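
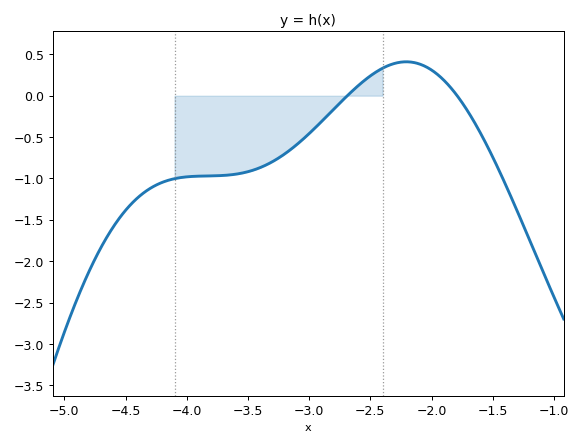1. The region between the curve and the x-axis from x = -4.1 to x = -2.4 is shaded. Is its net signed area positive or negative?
negative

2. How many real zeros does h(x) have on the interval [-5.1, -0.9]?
2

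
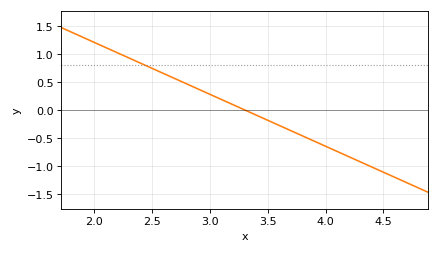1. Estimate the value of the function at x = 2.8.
0.465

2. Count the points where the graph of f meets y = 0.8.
1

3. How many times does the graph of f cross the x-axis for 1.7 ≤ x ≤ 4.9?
1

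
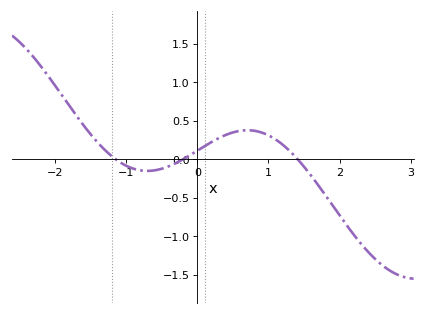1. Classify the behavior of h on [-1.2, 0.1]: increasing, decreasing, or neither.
neither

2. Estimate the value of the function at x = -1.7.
0.55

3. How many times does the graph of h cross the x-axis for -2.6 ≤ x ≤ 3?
3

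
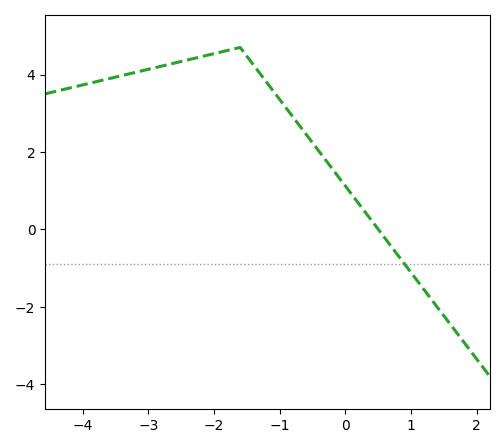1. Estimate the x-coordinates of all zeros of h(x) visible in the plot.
0.503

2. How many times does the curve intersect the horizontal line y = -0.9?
1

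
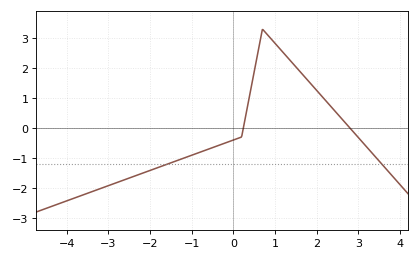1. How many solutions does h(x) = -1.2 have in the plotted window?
2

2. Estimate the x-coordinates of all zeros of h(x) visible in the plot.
0.242, 2.8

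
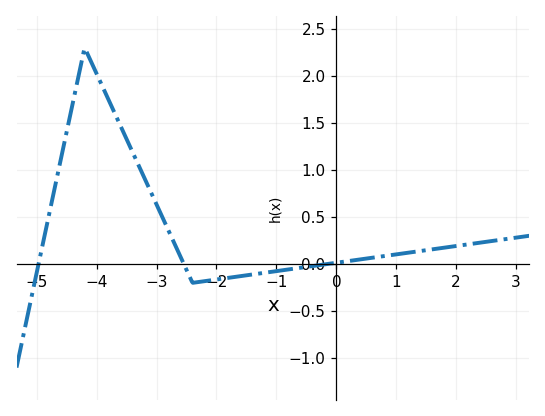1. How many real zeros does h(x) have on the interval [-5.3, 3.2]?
3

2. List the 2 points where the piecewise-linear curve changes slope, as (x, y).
(-4.2, 2.3); (-2.4, -0.2)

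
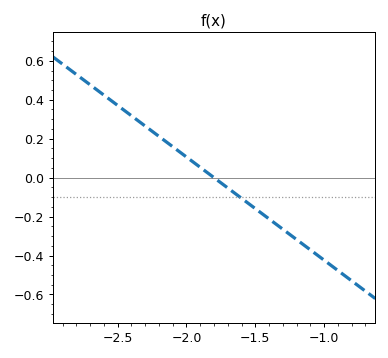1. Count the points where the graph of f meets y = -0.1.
1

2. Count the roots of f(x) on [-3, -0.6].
1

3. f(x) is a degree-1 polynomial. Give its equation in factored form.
y = -0.53(x + 1.8)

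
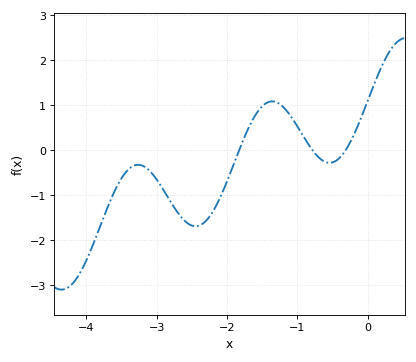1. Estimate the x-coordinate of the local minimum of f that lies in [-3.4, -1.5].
-2.45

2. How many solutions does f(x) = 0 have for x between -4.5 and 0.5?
3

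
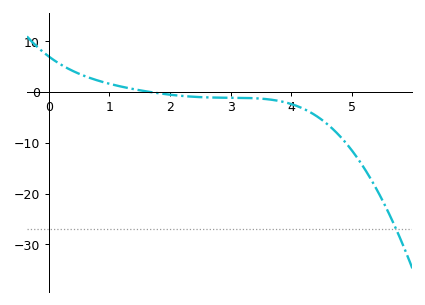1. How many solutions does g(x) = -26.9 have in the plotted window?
1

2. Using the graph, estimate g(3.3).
-1.16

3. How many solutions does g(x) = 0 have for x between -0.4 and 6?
1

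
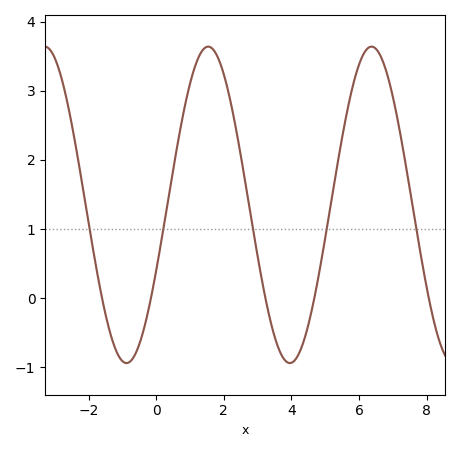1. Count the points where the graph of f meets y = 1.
5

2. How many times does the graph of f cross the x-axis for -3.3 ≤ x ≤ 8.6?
5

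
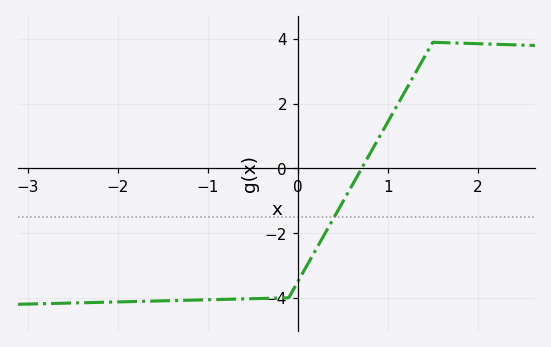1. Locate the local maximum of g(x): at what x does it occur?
1.5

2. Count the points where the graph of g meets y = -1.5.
1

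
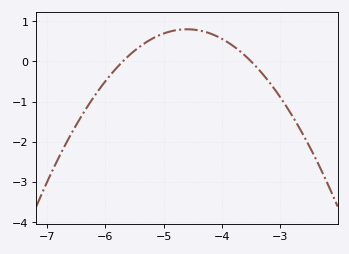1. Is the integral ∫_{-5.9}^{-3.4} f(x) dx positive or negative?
positive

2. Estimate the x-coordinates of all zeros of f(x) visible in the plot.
-5.7, -3.5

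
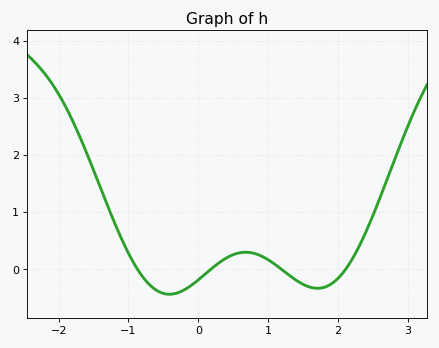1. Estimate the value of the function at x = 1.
0.2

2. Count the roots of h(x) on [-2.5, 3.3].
4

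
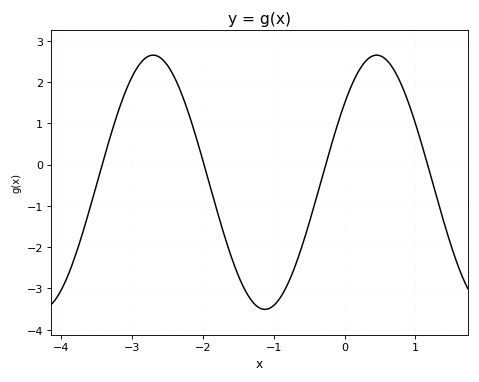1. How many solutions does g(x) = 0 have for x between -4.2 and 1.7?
4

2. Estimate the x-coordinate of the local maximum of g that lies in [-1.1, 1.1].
0.5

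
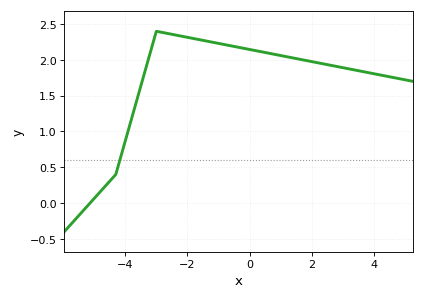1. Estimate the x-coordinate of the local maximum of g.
-3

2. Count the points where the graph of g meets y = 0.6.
1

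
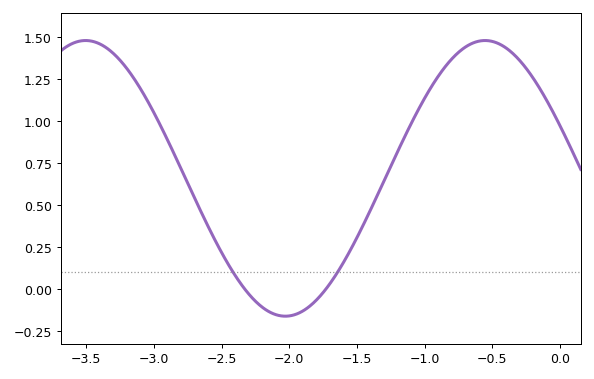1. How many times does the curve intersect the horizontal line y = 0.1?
2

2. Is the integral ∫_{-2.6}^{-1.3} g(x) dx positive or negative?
positive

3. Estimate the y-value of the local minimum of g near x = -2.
-0.16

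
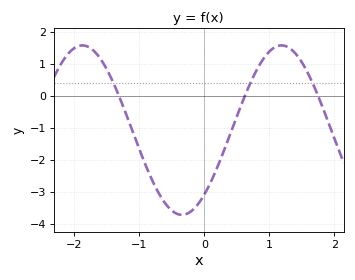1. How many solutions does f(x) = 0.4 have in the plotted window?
3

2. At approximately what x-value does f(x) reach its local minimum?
-0.3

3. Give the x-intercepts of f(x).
-1.3, 0.6, 1.8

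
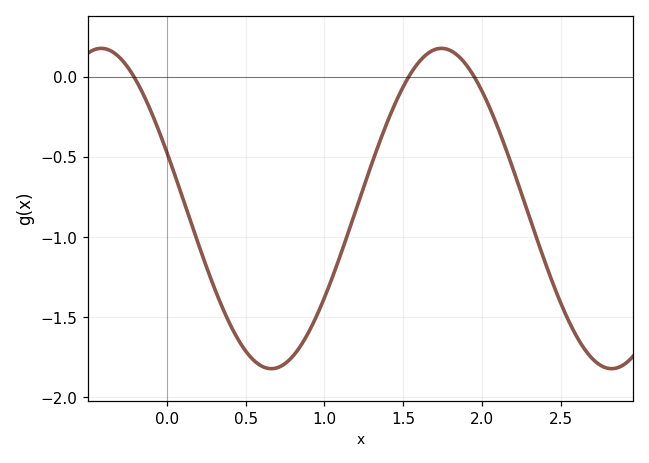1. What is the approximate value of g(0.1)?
-0.751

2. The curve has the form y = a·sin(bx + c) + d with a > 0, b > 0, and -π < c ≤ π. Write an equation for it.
y = 1sin(2.91x + 2.78) - 0.82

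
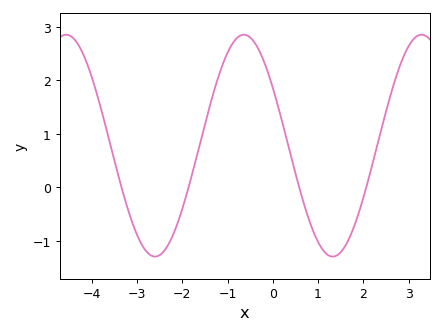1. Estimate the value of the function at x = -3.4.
0.2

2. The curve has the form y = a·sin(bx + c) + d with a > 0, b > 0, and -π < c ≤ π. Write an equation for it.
y = 2.07sin(1.6x + 2.6) + 0.78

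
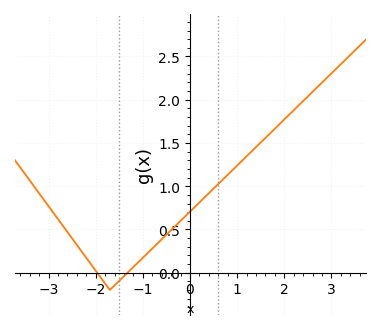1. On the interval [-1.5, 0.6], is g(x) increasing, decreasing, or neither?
increasing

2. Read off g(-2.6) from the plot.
0.471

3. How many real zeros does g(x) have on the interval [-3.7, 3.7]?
2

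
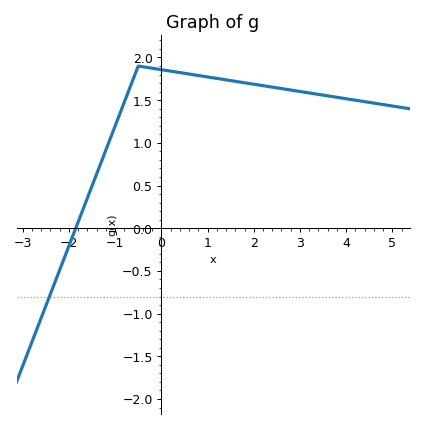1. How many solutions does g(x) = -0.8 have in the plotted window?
1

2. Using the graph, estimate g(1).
1.75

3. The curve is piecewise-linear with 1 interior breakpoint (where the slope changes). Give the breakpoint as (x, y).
(-0.5, 1.9)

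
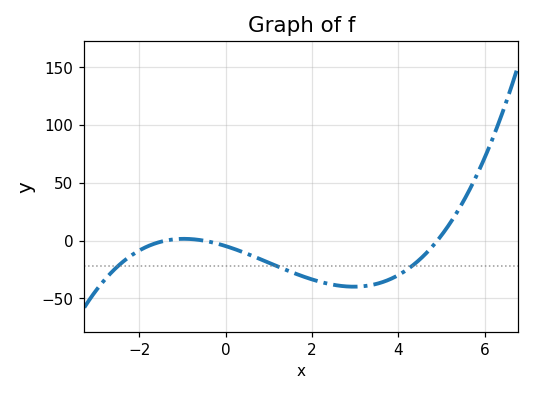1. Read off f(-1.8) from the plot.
-5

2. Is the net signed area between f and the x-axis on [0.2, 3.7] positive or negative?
negative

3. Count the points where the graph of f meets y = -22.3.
3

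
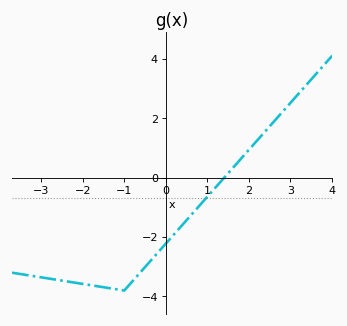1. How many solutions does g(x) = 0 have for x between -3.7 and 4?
1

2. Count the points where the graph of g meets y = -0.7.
1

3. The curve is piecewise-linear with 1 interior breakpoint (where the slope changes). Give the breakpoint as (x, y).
(-1, -3.8)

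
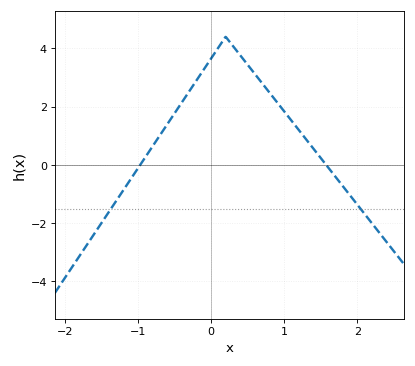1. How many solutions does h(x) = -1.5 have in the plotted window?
2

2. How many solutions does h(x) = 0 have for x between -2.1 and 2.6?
2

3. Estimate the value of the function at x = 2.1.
-1.6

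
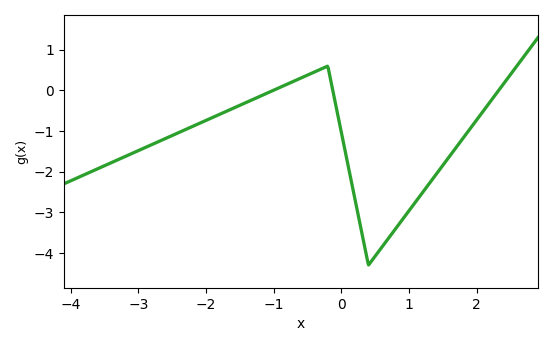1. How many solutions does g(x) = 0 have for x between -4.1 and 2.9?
3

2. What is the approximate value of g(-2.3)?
-0.961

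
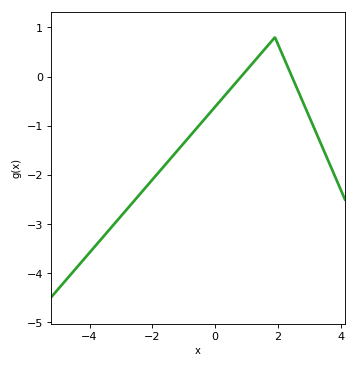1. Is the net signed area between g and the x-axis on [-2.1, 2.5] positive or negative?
negative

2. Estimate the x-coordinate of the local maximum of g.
1.9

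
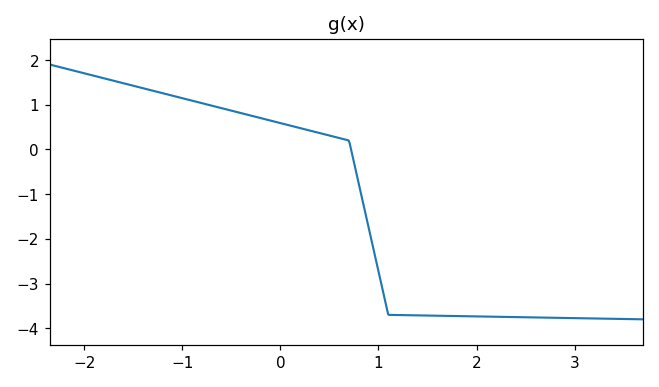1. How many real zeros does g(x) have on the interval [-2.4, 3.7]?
1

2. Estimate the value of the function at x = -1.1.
1.2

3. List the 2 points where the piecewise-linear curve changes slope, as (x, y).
(0.7, 0.2); (1.1, -3.7)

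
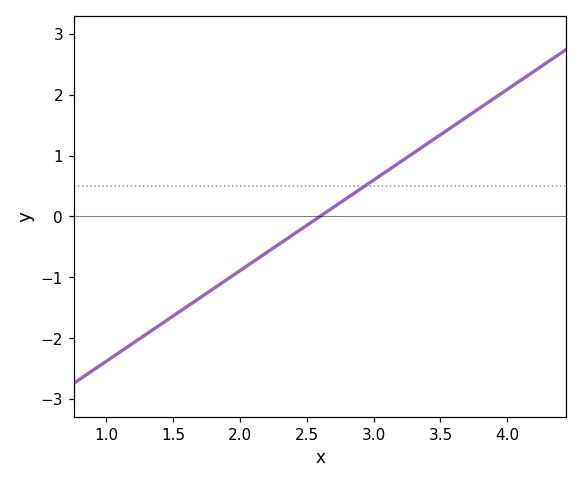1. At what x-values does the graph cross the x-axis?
2.6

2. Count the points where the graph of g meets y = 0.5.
1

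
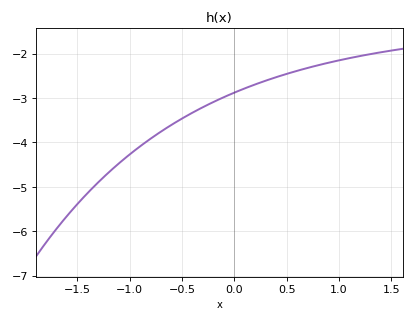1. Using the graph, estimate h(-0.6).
-3.61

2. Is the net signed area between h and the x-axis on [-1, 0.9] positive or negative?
negative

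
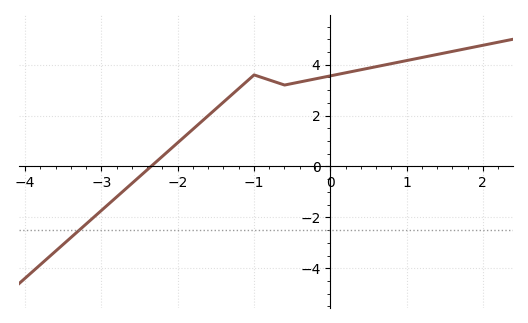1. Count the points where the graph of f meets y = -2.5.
1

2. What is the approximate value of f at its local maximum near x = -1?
3.6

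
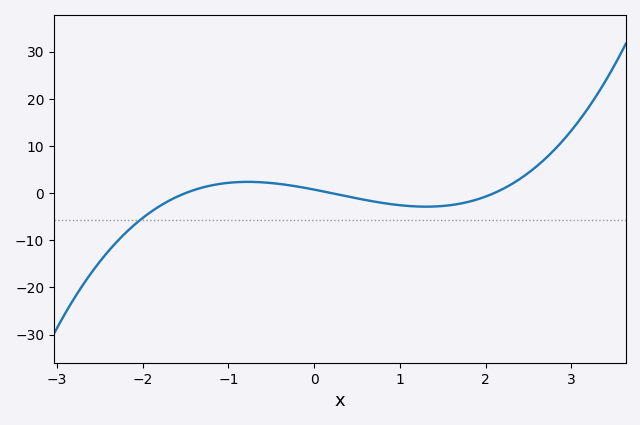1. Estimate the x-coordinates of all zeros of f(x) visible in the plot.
-1.5, 0.2, 2.1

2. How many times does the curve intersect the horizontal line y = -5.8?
1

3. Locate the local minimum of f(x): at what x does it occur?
1.3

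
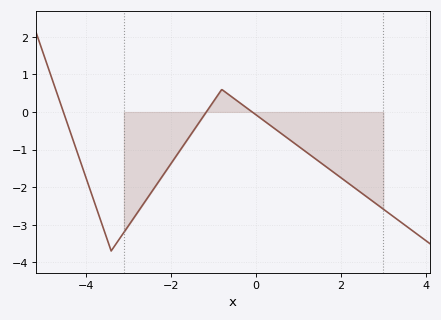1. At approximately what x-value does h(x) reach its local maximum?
-0.8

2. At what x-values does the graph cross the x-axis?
-4.6, -1.2, 0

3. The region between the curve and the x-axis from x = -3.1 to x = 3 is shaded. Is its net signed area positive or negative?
negative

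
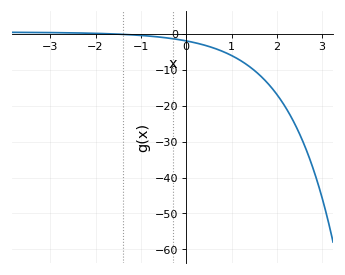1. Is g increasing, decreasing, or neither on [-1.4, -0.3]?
decreasing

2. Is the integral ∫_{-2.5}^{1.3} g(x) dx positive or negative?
negative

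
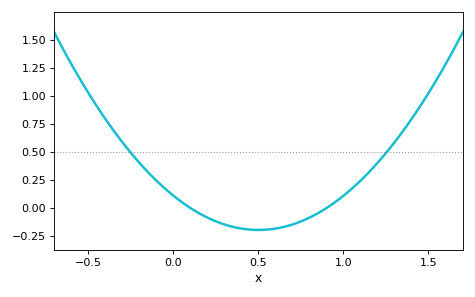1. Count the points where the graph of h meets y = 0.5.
2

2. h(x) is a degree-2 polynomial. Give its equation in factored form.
y = 1.22(x - 0.1)(x - 0.9)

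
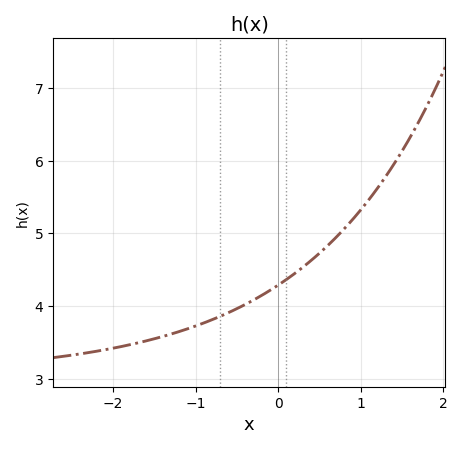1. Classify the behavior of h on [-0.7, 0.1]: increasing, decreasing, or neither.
increasing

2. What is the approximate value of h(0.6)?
4.8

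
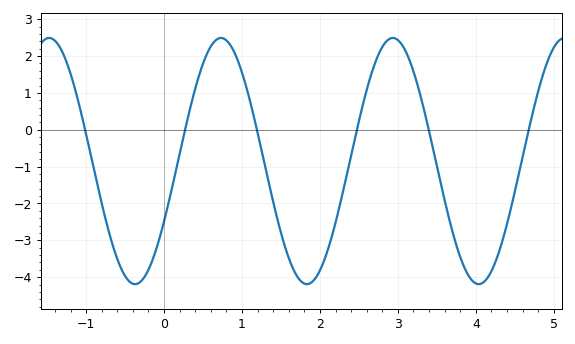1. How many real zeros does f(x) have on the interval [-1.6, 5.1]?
6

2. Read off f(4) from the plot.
-4.2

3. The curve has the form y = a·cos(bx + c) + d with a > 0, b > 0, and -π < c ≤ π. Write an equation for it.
y = 3.34cos(2.9x - 2.1) - 0.85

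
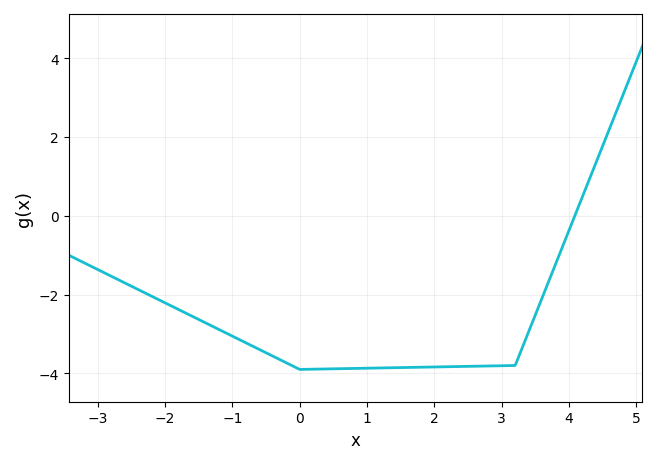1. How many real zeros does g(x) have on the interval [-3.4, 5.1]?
1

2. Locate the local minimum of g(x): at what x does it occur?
0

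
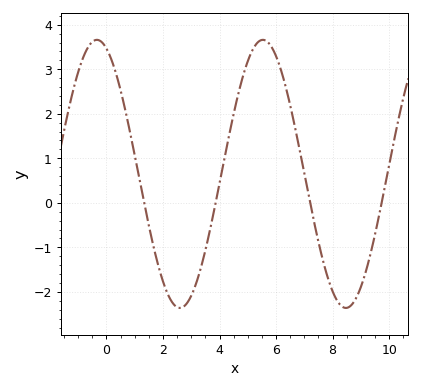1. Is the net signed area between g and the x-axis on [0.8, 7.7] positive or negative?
positive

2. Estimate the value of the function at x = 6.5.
2.2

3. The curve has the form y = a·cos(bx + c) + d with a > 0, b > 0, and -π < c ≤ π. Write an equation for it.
y = 3.01cos(1.1x + 0.36) + 0.65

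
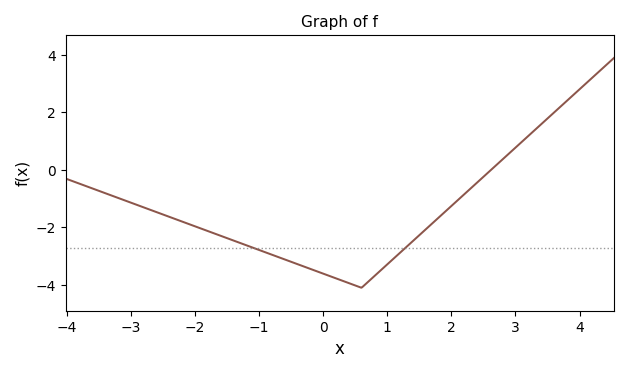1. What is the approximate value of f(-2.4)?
-1.6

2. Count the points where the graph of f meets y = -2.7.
2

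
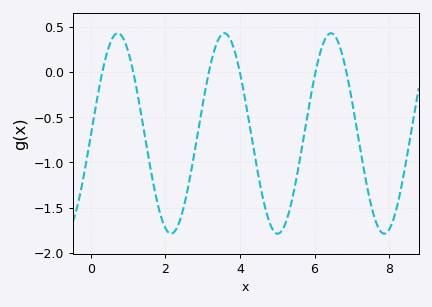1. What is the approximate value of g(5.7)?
-0.75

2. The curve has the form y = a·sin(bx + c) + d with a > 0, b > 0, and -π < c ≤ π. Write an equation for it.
y = 1.11sin(2.2x - 0.03) - 0.68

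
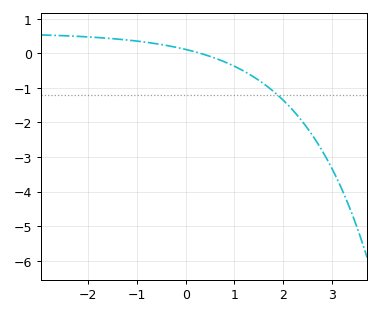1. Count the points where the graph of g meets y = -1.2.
1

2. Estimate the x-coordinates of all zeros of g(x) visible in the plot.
0.3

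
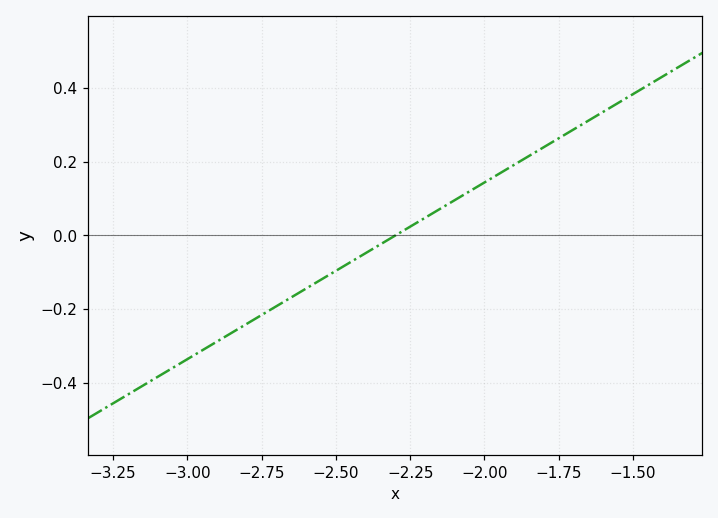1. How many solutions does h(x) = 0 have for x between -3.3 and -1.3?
1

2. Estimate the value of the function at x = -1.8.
0.24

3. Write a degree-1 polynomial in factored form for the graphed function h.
y = 0.48(x + 2.3)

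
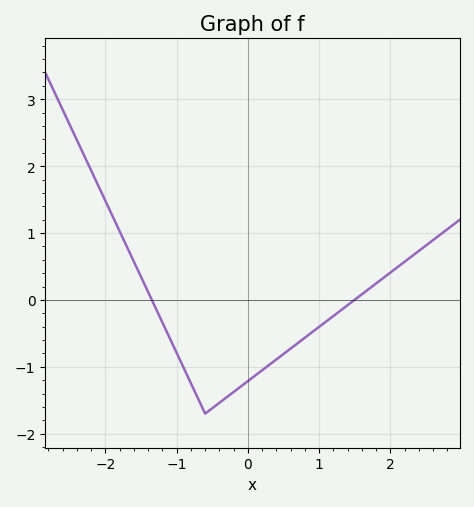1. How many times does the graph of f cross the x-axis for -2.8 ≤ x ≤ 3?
2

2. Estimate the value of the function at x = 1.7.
0.165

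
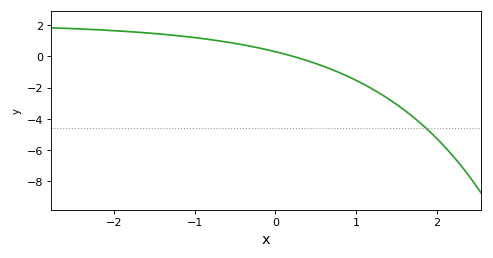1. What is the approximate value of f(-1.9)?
1.62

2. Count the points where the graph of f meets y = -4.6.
1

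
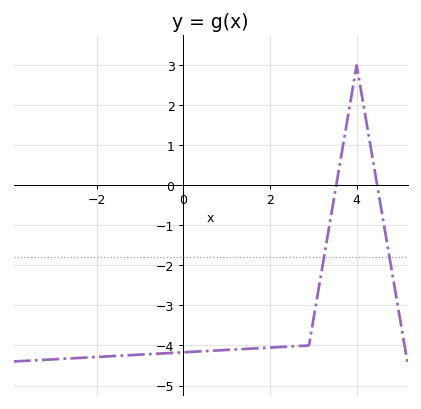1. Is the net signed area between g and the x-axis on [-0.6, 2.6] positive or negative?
negative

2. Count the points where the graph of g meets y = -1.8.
2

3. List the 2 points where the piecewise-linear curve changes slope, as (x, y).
(2.9, -4); (4, 3)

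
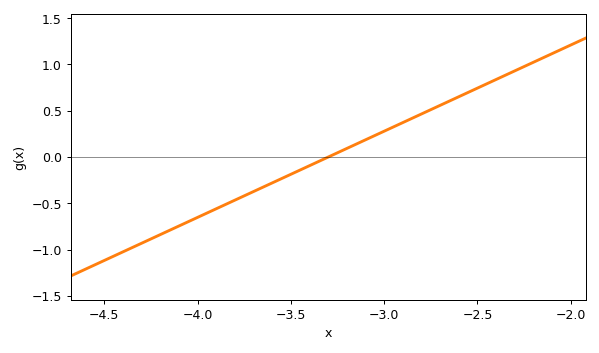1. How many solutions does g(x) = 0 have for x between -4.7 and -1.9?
1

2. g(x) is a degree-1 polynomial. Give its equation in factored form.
y = 0.93(x + 3.3)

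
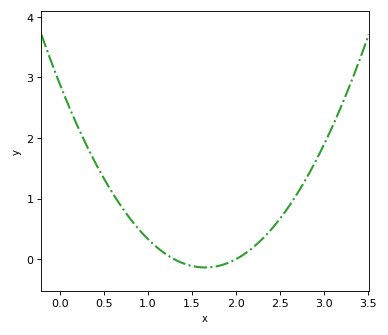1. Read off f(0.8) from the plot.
0.7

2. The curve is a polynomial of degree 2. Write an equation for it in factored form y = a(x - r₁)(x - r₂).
y = 1.11(x - 1.3)(x - 2)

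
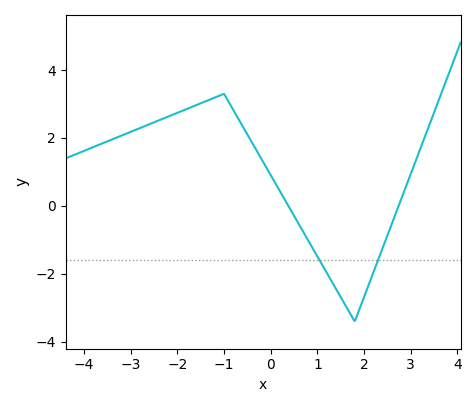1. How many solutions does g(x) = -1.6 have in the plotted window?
2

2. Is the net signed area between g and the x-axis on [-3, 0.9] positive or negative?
positive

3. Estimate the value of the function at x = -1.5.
3.02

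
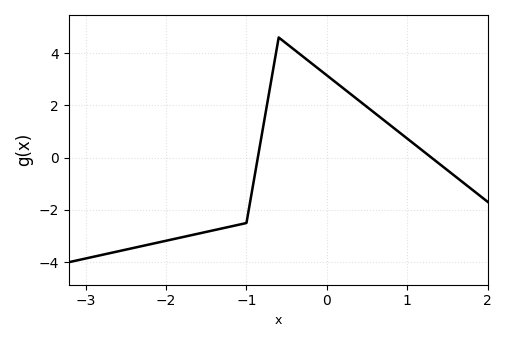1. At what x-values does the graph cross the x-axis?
-0.859, 1.3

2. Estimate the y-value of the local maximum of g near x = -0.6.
4.6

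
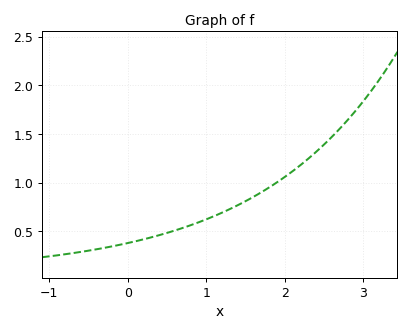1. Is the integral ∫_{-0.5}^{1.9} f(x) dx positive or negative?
positive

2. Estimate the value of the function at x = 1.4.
0.75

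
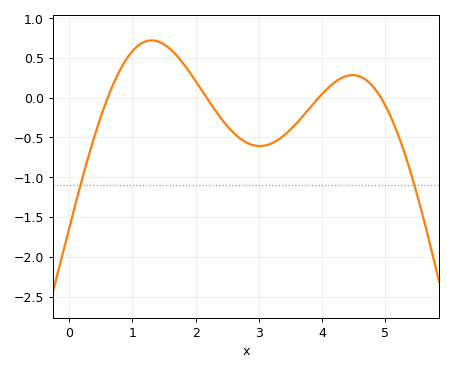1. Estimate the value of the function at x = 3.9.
-0.05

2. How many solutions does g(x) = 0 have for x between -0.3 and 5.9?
4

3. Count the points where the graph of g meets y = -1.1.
2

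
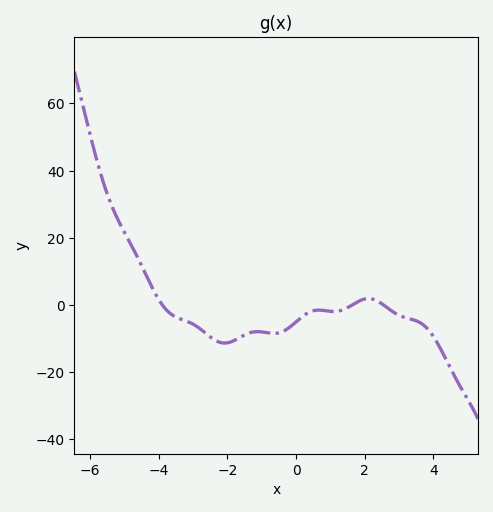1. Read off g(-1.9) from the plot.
-12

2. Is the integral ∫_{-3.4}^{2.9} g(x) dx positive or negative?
negative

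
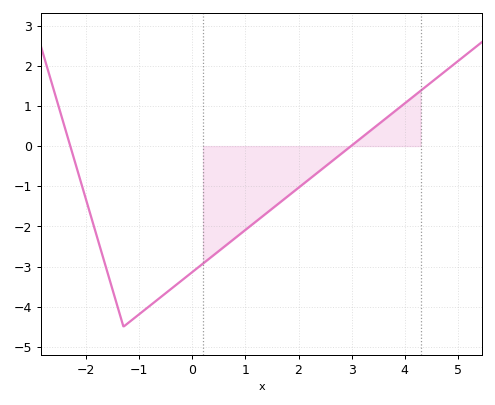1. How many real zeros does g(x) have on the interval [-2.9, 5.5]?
2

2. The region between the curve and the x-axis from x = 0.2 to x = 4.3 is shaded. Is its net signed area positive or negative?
negative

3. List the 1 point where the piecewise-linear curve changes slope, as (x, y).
(-1.3, -4.5)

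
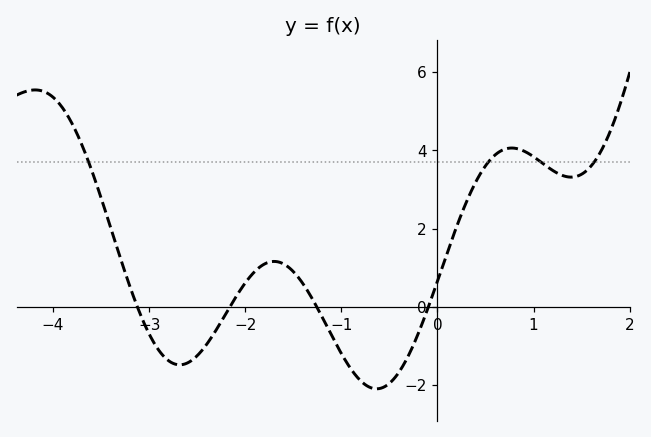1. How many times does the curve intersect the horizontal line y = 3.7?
4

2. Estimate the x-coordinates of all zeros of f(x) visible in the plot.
-3.1, -2.2, -1.3, -0.1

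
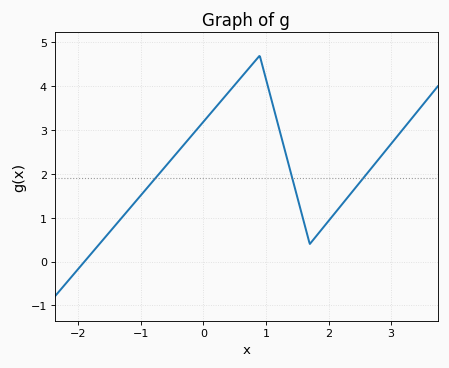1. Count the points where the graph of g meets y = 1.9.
3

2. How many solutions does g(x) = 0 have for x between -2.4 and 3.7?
1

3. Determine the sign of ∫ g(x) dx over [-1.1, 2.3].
positive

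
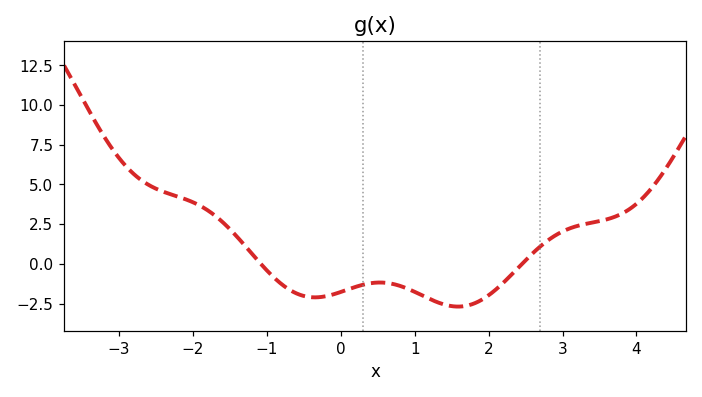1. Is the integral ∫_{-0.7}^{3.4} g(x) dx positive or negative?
negative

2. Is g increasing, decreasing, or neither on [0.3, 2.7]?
neither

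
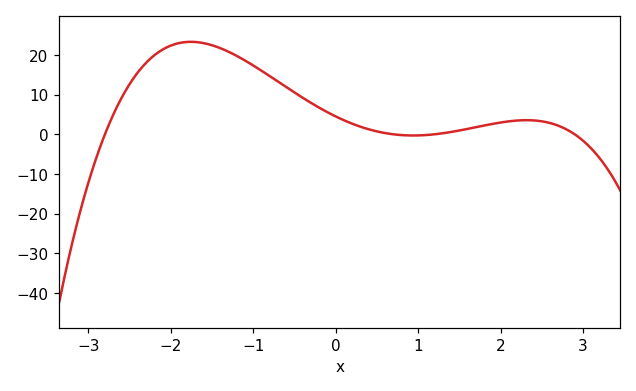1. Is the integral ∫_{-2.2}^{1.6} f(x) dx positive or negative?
positive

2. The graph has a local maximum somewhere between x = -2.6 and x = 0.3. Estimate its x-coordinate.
-1.76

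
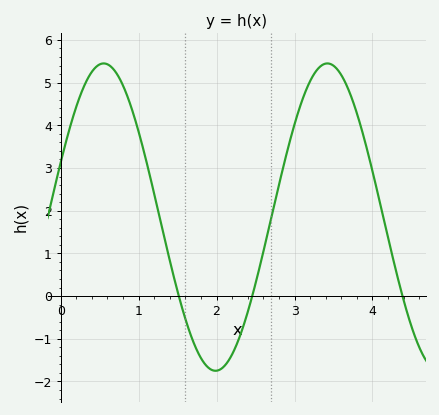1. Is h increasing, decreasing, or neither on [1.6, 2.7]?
neither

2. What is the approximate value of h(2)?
-1.7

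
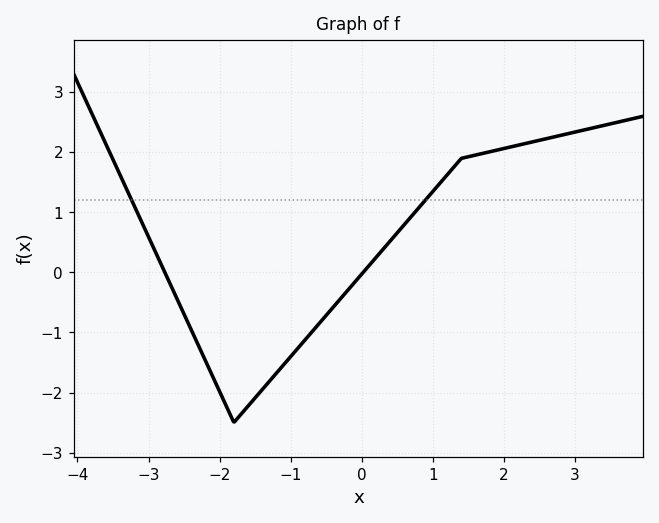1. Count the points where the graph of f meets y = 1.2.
2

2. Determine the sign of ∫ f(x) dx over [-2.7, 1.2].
negative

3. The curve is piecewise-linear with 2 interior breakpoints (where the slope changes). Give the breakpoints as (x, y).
(-1.8, -2.5); (1.4, 1.9)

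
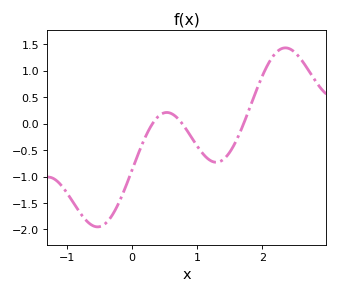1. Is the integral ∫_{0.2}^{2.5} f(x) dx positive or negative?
positive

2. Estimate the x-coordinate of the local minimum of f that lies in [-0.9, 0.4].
-0.531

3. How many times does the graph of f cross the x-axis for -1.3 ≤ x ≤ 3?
3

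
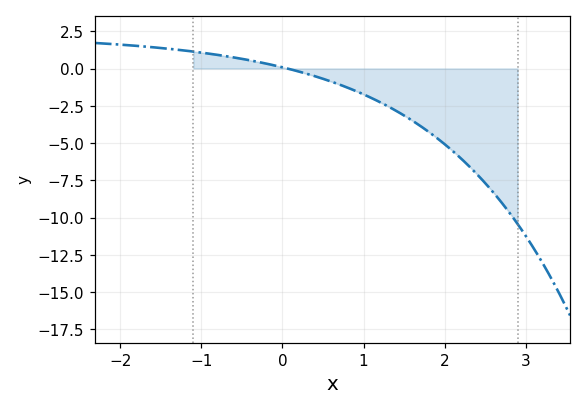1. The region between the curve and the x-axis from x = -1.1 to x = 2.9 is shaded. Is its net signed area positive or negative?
negative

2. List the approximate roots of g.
0.1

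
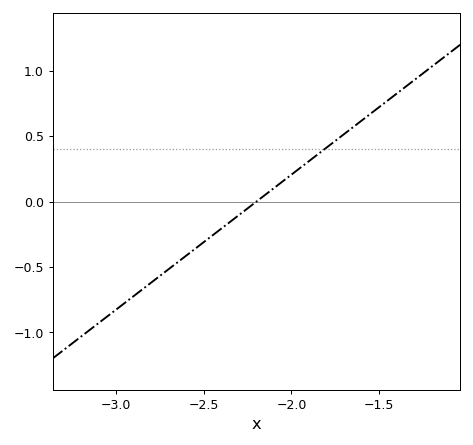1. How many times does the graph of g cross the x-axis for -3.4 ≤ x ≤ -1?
1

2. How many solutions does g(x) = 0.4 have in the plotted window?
1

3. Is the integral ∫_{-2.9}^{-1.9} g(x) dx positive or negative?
negative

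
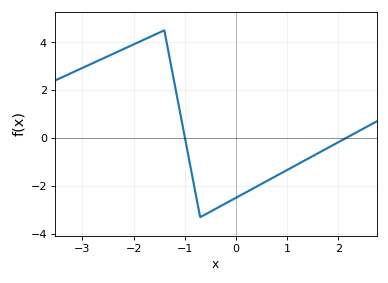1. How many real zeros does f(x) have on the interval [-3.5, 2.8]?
2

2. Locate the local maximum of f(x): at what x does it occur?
-1.4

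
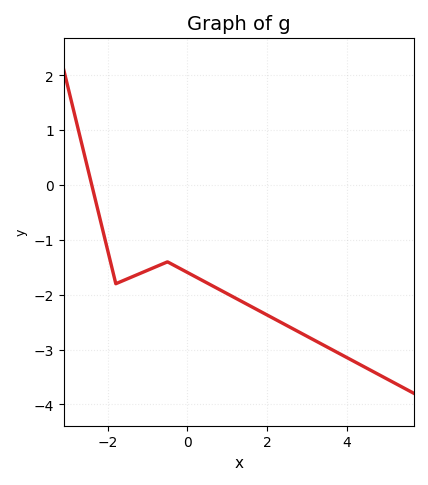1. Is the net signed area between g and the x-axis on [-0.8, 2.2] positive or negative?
negative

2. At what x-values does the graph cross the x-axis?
-2.4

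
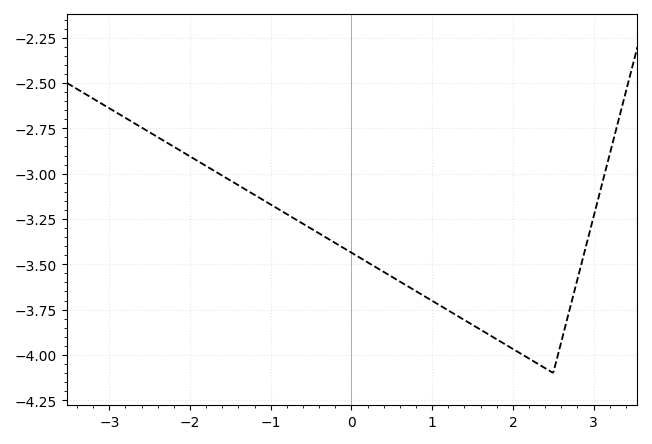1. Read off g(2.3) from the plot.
-4.05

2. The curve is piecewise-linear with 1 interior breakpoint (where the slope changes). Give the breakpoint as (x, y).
(2.5, -4.1)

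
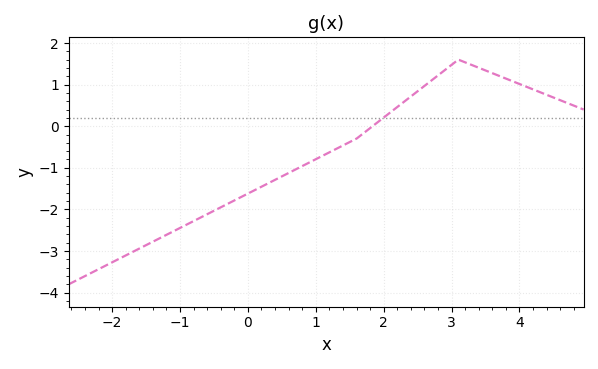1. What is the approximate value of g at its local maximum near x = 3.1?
1.6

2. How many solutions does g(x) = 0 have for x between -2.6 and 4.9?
1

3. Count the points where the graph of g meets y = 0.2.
1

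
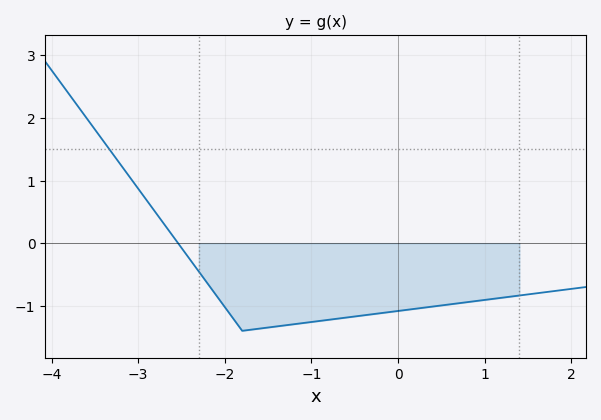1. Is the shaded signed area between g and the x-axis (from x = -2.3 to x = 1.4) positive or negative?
negative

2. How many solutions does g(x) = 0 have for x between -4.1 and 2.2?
1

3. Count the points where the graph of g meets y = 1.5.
1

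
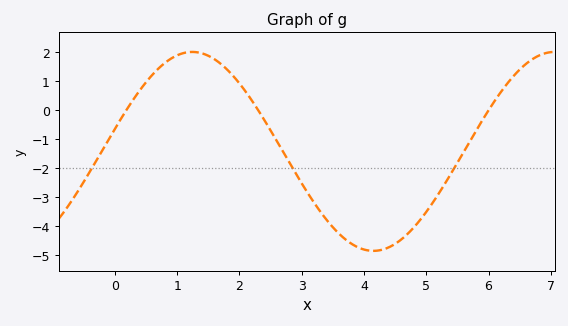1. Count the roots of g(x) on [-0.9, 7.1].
3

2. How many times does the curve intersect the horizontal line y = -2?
3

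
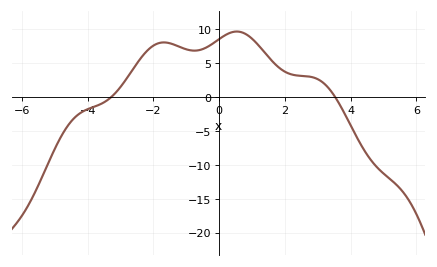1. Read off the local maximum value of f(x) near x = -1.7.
8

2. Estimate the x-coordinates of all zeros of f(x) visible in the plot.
-3.2, 3.6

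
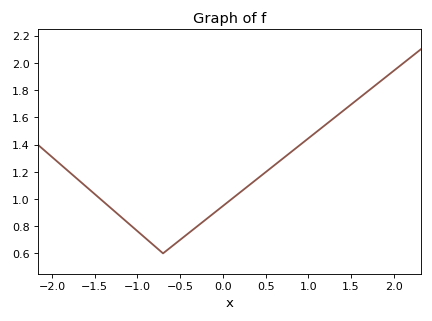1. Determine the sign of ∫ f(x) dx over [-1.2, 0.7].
positive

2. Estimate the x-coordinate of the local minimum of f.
-0.701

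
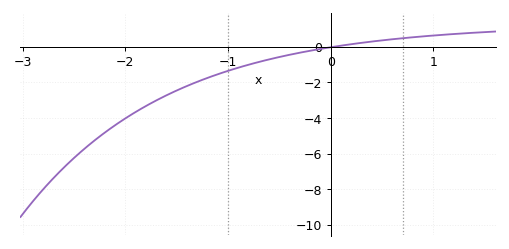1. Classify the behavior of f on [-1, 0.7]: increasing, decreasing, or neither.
increasing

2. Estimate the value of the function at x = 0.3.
0.228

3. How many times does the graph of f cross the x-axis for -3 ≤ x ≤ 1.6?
1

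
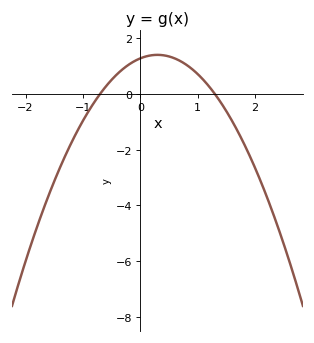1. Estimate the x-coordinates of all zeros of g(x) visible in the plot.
-0.7, 1.3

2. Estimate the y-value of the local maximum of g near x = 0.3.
1.4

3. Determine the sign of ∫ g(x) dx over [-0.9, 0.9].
positive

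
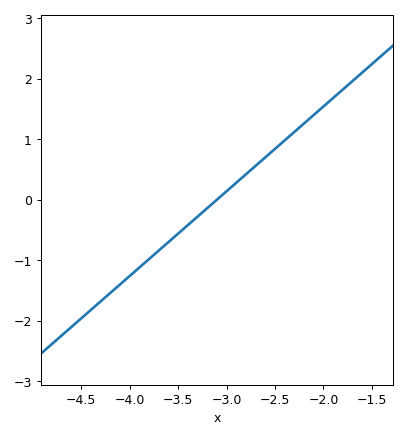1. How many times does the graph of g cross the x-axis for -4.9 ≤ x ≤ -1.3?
1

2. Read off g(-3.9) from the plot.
-1.1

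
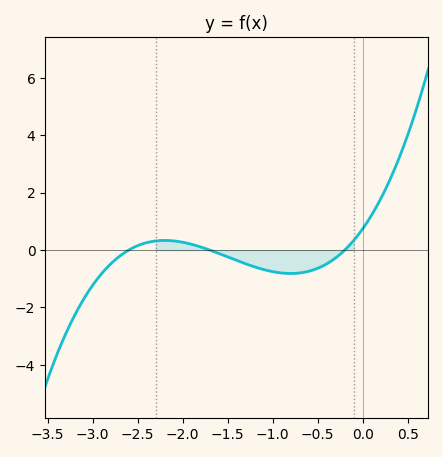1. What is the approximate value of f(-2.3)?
0.4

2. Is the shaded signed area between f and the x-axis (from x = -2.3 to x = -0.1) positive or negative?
negative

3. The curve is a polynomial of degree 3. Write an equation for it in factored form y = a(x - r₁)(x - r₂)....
y = 0.84(x + 2.6)(x + 1.7)(x + 0.2)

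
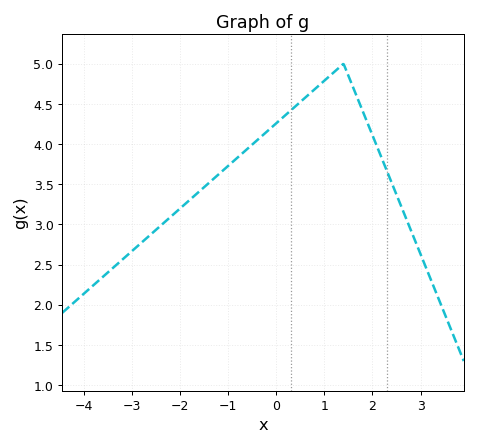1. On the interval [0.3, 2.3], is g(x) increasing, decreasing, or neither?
neither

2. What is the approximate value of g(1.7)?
4.56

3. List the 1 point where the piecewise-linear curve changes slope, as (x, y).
(1.4, 5)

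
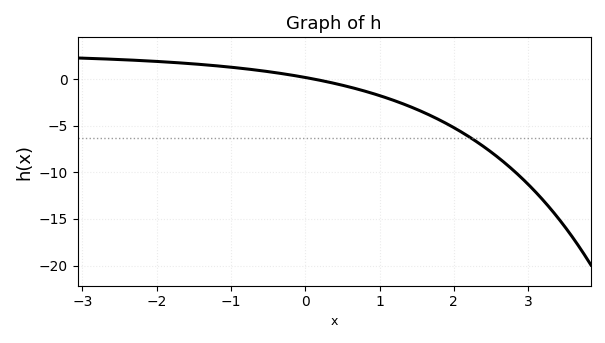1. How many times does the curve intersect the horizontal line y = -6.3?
1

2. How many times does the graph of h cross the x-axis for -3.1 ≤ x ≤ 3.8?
1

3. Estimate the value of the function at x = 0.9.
-1.5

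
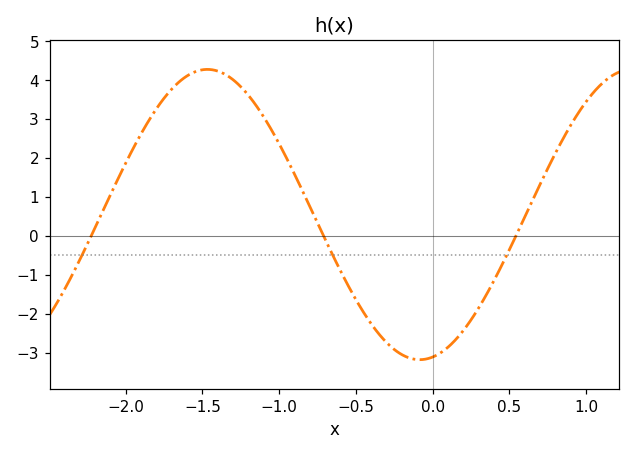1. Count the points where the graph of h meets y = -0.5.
3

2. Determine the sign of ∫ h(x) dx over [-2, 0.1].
positive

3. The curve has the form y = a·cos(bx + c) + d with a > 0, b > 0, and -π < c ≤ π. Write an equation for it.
y = 3.73cos(2.27x - 2.95) + 0.55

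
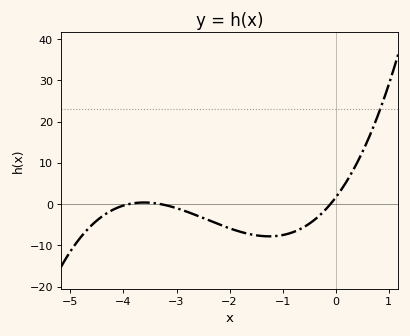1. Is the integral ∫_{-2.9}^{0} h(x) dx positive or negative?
negative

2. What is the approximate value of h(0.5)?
12.5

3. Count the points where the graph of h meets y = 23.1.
1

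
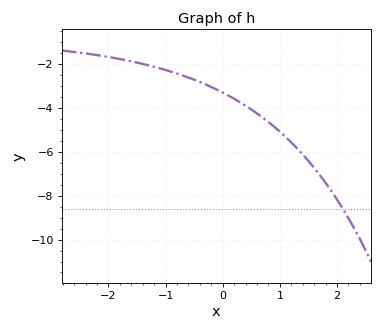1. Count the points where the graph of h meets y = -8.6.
1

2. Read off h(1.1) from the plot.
-5.33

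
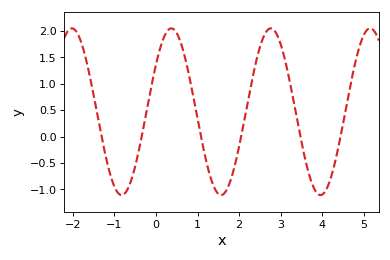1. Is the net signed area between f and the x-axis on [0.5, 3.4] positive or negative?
positive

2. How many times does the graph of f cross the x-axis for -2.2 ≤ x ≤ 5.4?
6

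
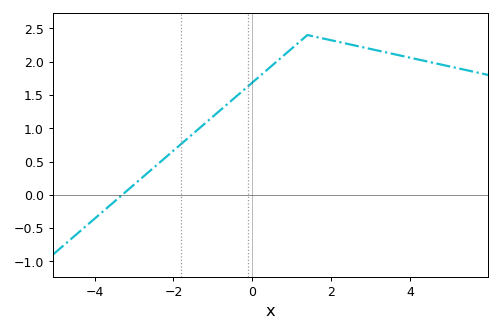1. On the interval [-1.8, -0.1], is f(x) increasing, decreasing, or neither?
increasing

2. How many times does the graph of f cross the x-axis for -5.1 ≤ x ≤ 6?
1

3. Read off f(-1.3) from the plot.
1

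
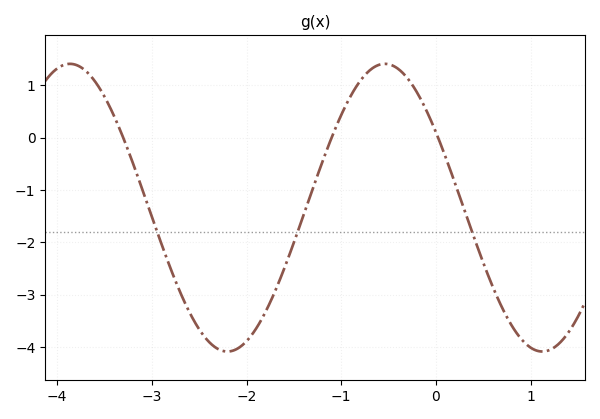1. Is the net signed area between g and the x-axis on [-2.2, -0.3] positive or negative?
negative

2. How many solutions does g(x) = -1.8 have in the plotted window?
3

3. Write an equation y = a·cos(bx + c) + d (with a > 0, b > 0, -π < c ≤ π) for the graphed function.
y = 2.75cos(1.89x + 1.02) - 1.34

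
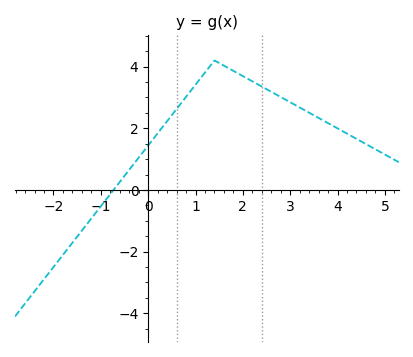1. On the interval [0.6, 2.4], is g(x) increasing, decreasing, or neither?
neither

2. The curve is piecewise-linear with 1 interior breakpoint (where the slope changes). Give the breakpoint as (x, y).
(1.4, 4.2)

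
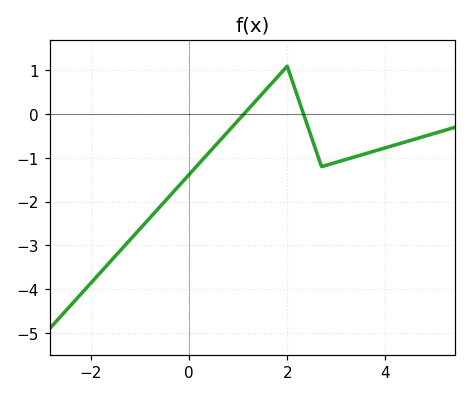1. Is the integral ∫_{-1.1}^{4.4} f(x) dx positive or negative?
negative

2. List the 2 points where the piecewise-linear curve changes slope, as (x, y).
(2, 1.1); (2.7, -1.2)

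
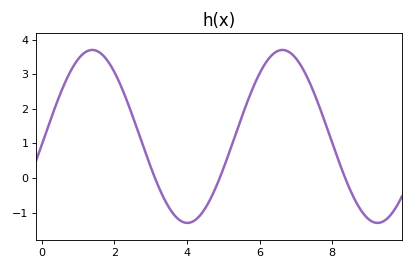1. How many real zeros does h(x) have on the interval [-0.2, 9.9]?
3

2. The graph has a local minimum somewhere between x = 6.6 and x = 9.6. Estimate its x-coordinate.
9.2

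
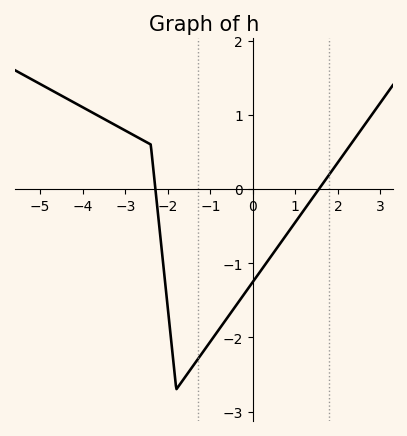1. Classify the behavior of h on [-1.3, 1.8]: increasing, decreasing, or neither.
increasing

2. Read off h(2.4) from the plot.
0.68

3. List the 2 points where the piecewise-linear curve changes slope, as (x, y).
(-2.4, 0.6); (-1.8, -2.7)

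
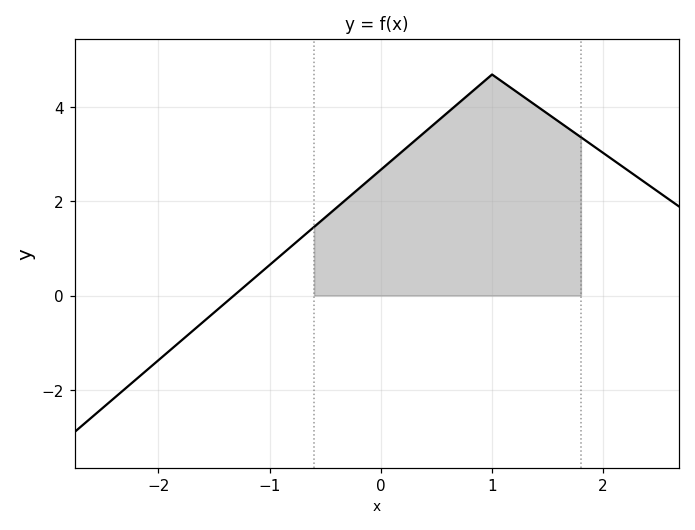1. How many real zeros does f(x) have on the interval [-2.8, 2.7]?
1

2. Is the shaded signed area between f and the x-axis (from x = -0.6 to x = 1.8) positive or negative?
positive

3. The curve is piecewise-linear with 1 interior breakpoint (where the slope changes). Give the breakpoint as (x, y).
(1, 4.7)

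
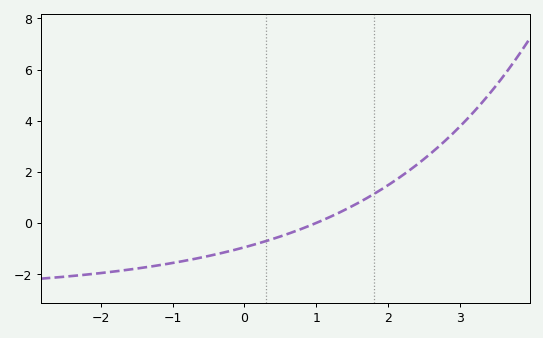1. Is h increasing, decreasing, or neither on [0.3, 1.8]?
increasing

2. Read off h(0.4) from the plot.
-0.609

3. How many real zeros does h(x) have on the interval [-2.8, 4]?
1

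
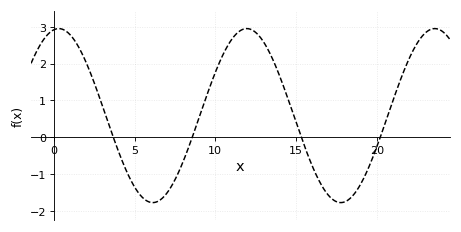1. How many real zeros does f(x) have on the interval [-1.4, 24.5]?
4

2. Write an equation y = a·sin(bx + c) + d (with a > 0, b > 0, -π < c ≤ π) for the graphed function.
y = 2.36sin(0.54x + 1.4) + 0.59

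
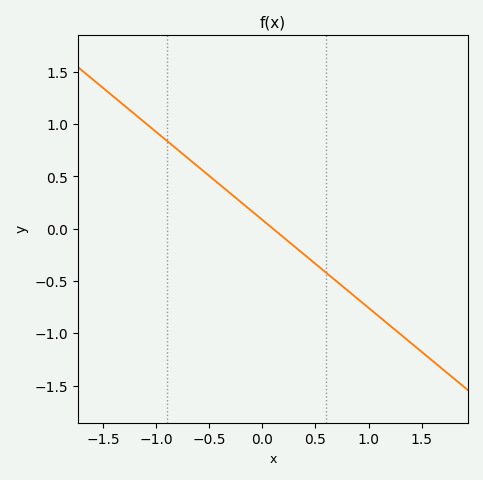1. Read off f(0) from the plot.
0.084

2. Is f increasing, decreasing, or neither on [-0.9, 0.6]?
decreasing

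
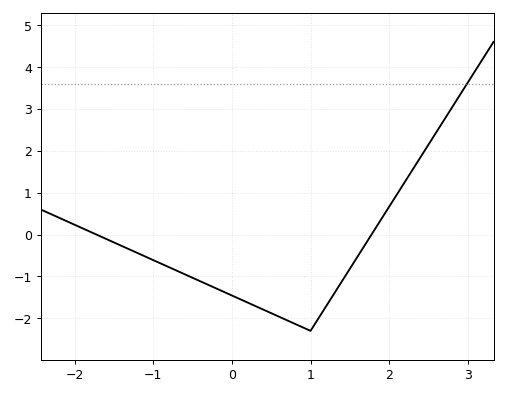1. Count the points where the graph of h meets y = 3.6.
1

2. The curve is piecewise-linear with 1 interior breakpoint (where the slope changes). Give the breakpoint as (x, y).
(1, -2.3)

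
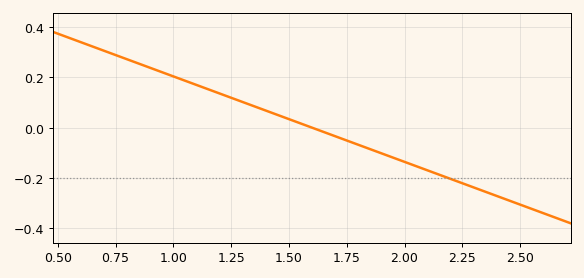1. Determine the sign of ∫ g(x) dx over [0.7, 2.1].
positive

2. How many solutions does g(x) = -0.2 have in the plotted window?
1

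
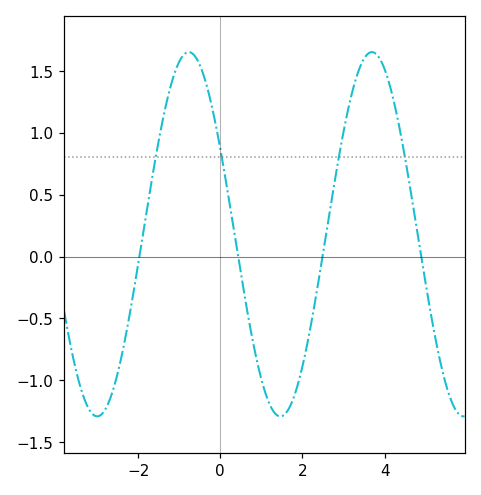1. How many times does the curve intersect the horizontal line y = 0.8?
4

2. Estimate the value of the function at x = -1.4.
1.1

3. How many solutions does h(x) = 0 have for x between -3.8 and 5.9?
4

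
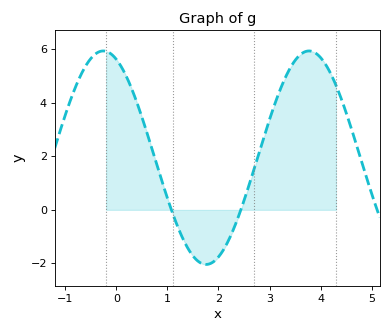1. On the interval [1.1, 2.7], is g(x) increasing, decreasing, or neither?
neither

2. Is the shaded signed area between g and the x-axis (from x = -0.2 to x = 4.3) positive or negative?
positive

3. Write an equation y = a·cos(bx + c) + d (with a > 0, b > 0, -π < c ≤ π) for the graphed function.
y = 3.99cos(1.6x + 0.4) + 1.95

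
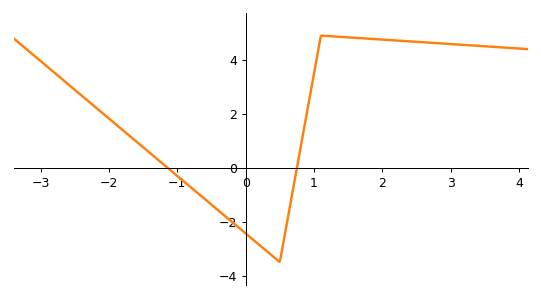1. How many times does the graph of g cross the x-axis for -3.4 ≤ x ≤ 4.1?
2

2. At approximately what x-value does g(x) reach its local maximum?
1.2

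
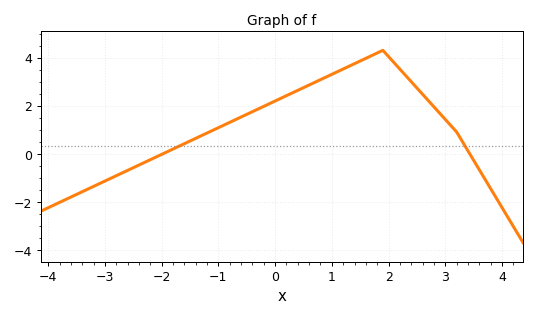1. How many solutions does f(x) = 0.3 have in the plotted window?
2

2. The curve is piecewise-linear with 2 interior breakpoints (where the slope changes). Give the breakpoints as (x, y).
(1.9, 4.3); (3.2, 0.9)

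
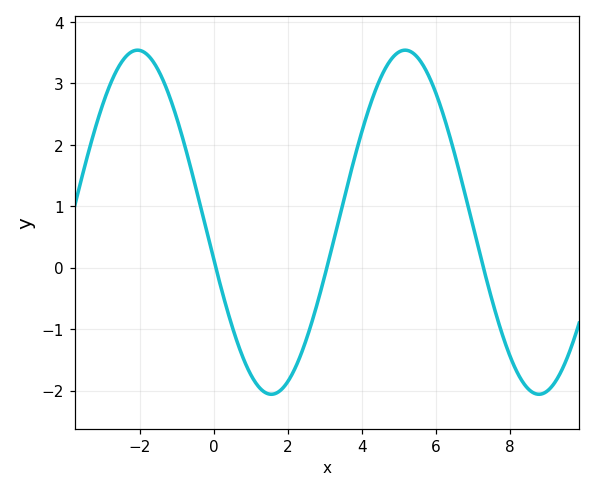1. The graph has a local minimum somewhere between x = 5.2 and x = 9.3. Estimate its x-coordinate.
8.78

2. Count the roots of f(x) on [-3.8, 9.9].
3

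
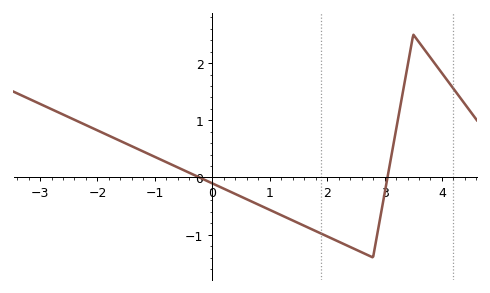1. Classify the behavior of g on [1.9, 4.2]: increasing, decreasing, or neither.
neither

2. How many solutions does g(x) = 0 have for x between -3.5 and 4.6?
2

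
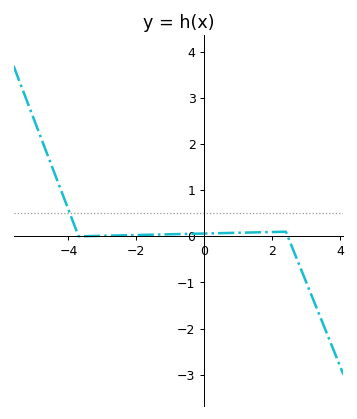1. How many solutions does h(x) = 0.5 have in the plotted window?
1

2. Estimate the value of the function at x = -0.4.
0.1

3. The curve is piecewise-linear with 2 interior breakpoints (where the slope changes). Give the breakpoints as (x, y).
(-3.7, 0); (2.4, 0.1)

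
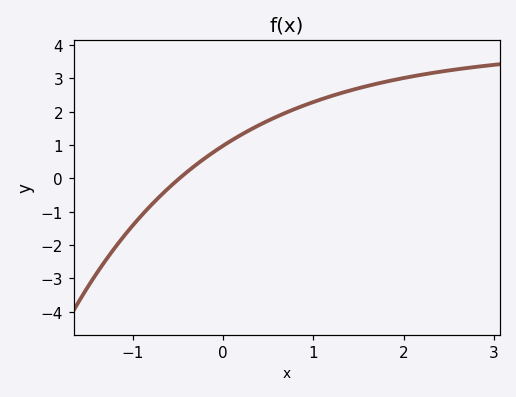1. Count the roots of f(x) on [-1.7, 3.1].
1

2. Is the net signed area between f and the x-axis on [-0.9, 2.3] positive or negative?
positive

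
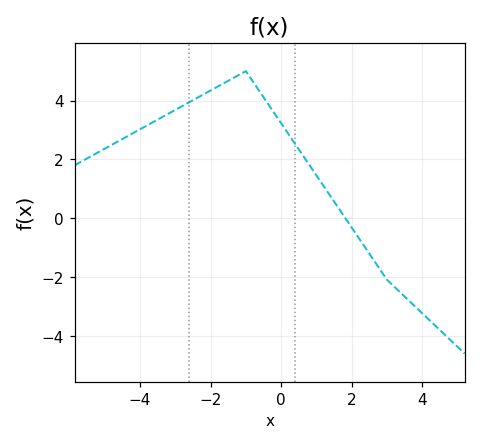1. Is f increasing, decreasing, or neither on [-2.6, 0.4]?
neither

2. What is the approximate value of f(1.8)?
0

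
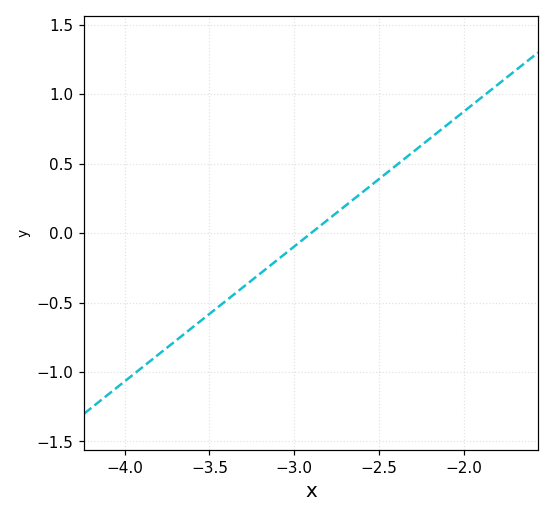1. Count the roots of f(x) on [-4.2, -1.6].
1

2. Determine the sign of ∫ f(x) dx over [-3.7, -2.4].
negative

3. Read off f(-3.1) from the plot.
-0.2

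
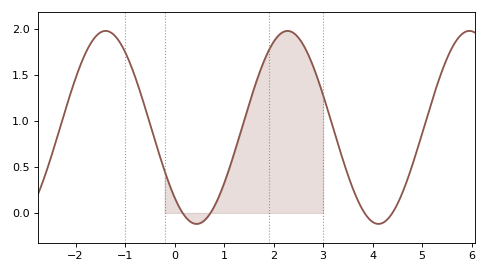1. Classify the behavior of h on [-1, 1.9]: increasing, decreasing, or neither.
neither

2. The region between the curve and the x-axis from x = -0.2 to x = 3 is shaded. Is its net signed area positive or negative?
positive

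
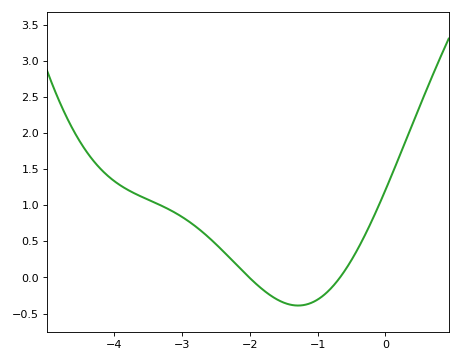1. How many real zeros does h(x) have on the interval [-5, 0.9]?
2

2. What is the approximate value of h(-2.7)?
0.65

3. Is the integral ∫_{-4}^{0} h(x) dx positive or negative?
positive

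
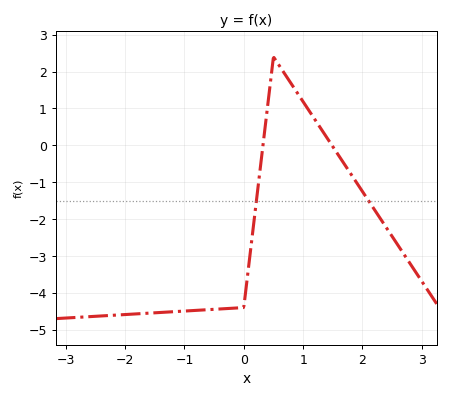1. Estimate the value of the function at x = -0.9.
-4.49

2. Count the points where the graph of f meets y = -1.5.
2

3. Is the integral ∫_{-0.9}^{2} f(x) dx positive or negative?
negative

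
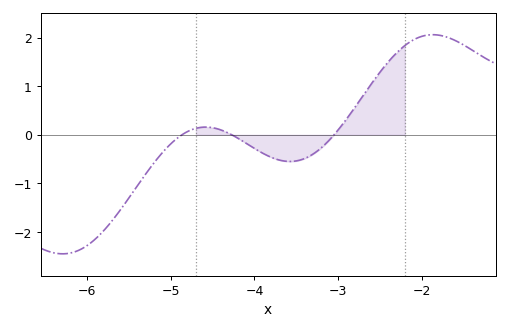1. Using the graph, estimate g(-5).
-0.2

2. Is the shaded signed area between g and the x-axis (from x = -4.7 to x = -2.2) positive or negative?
positive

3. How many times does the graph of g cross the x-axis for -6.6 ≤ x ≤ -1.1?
3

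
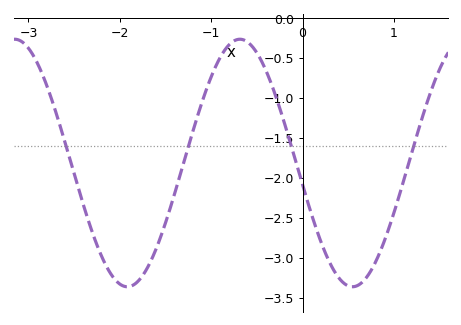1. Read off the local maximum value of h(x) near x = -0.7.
-0.26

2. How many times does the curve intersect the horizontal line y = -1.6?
4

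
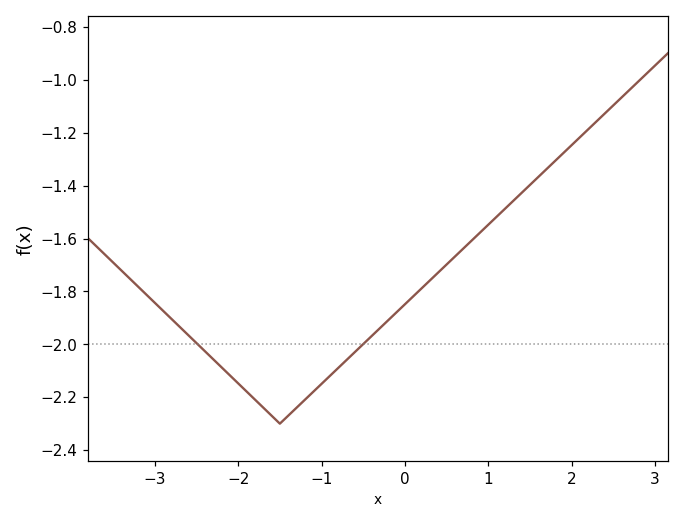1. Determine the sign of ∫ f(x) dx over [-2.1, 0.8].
negative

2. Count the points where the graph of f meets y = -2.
2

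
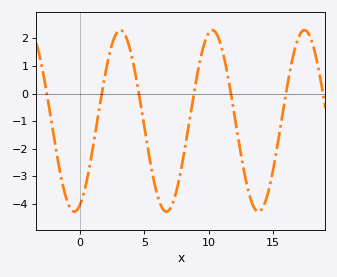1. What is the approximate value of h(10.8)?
1.97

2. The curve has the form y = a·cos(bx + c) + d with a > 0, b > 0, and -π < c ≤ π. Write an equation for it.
y = 3.29cos(0.88x - 2.77) - 0.99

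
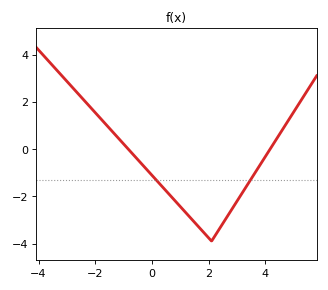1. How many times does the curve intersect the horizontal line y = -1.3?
2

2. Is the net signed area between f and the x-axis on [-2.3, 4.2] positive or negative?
negative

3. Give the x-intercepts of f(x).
-0.84, 4.16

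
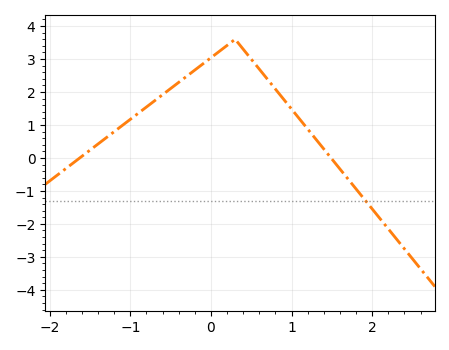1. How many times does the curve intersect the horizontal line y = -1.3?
1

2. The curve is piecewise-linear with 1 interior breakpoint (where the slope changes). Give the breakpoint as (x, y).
(0.3, 3.6)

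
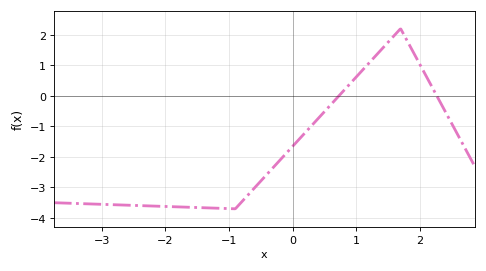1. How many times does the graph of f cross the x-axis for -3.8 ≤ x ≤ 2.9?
2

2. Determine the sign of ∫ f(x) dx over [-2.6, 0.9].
negative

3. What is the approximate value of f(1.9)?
1.43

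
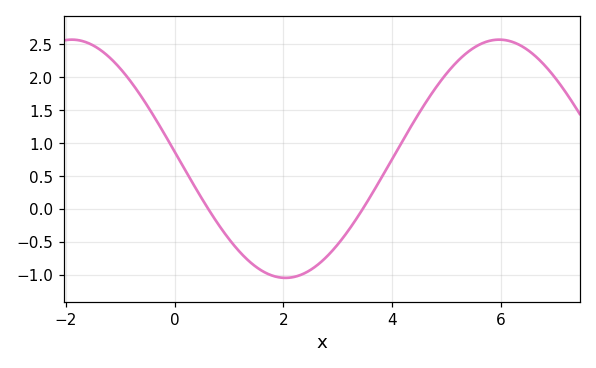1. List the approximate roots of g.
0.617, 3.46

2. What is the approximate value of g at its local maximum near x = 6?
2.57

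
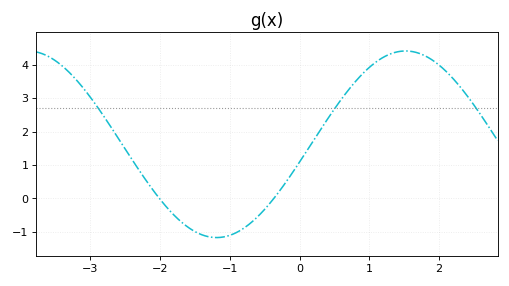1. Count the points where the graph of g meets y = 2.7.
3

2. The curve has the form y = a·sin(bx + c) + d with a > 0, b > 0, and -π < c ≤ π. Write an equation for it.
y = 2.79sin(1.2x - 0.19) + 1.62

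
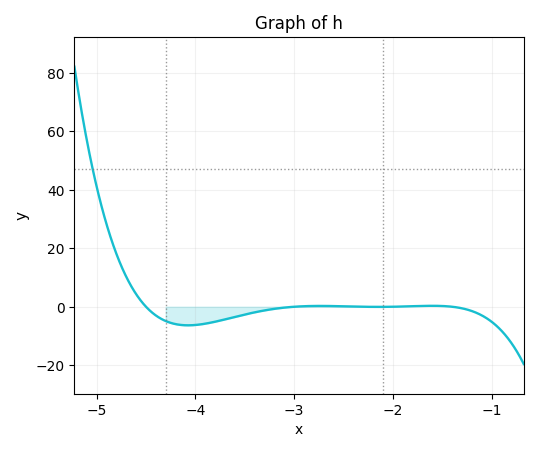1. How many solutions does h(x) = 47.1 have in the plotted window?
1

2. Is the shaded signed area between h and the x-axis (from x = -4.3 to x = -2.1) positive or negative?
negative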